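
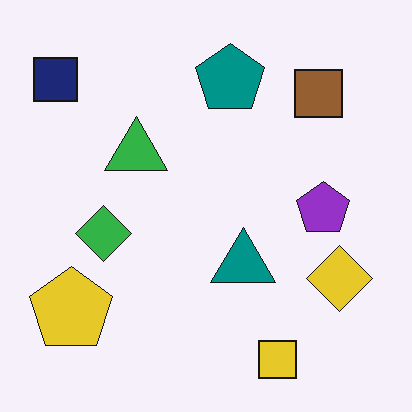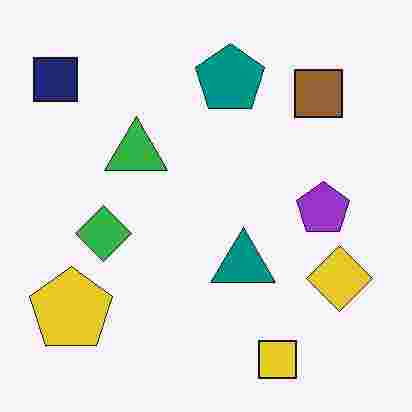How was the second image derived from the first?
The transformation is: heavily JPEG-compressed with obvious blocking artifacts.

Blocky 8×8 compression artifacts appear around shape edges and the flat background shows ringing — characteristic JPEG degradation.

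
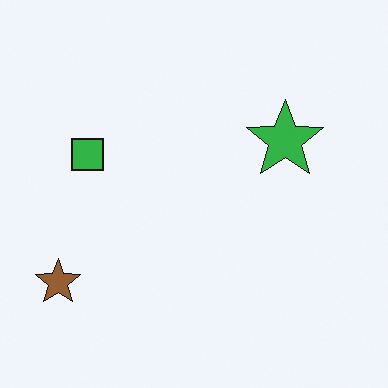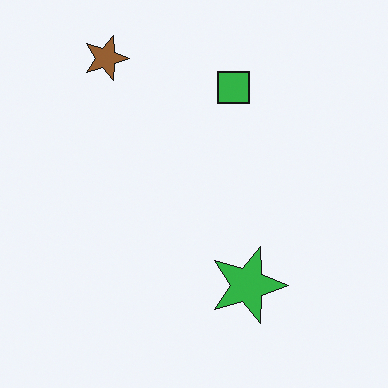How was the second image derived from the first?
The transformation is: rotated 90° clockwise.

The brown star sits in the bottom-left of the first image and the top-left of the second — consistent with a whole-image 90° clockwise rotation.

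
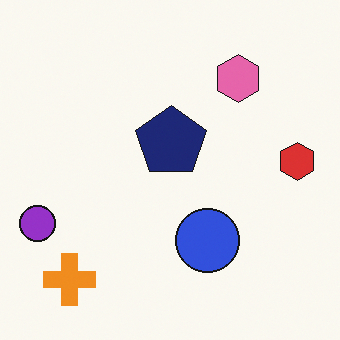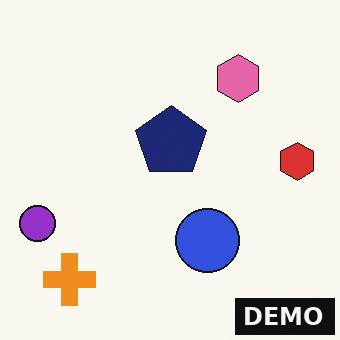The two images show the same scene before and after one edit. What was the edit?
The transformation is: watermarked with the text "DEMO" in the lower-right corner.

A dark label reading "DEMO" appears in the lower-right corner.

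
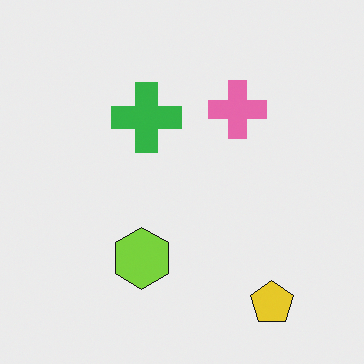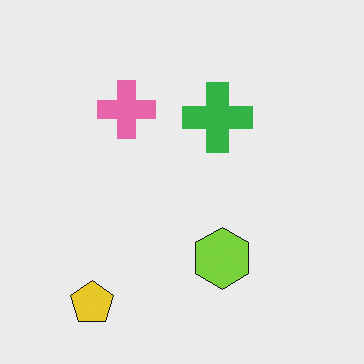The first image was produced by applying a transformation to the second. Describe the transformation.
The image was flipped horizontally (left ↔ right).

The yellow pentagon is in the bottom-left of the second image and the bottom-right of the first — shapes on opposite sides of the vertical midline have swapped in a mirror flip.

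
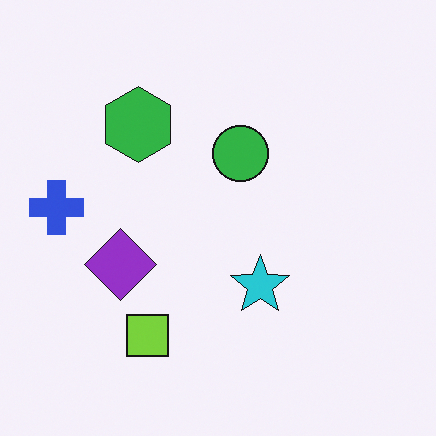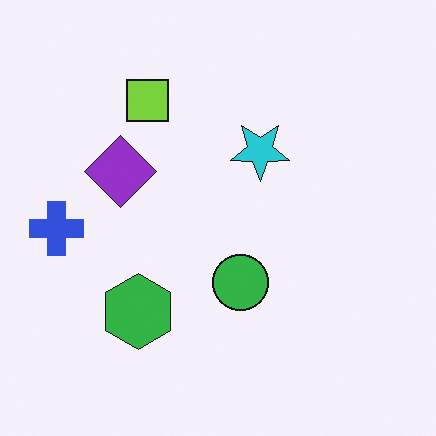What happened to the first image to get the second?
This is the original image flipped vertically (top ↔ bottom).

The lime square is in the bottom of the first image and the top of the second — shapes on opposite sides of the horizontal midline have swapped in a mirror flip.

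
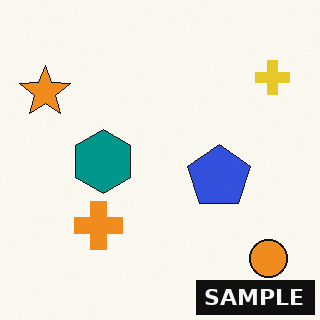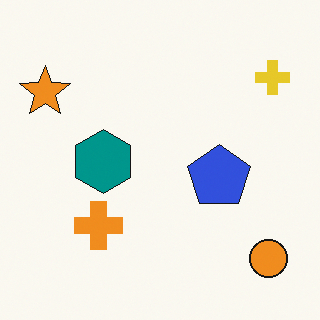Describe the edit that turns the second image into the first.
Watermarked with the text "SAMPLE" in the lower-right corner.

A dark label reading "SAMPLE" appears in the lower-right corner.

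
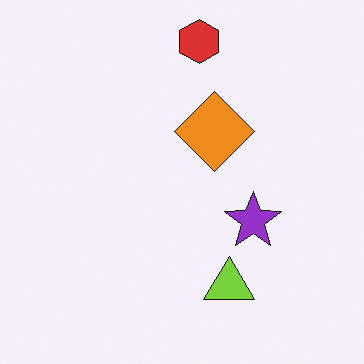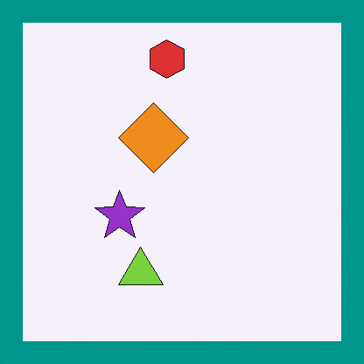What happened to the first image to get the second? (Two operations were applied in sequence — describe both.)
It was flipped horizontally (left ↔ right), then framed with a teal border.

The purple star is in the right of the first image and the left of the second — shapes on opposite sides of the vertical midline have swapped in a mirror flip. A solid teal frame runs around the edge of the second image, with the content slightly shrunk inside it.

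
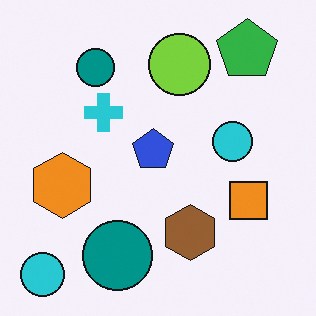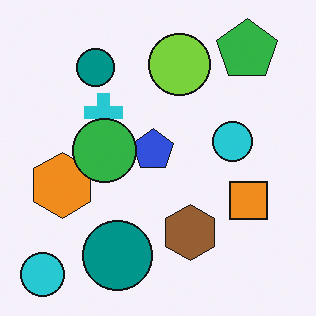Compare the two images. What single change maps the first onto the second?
This is the original image overlaid with an additional green circle.

A green circle appears in the second image that is absent from the first.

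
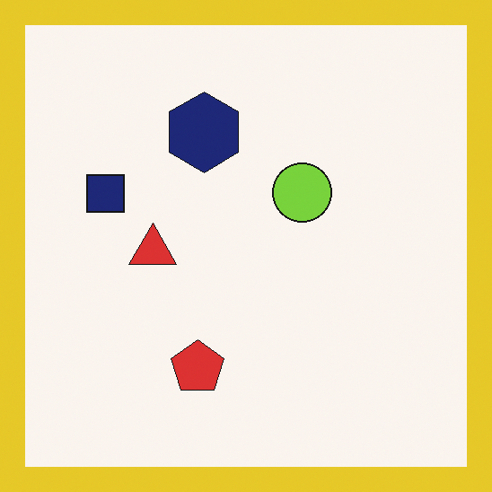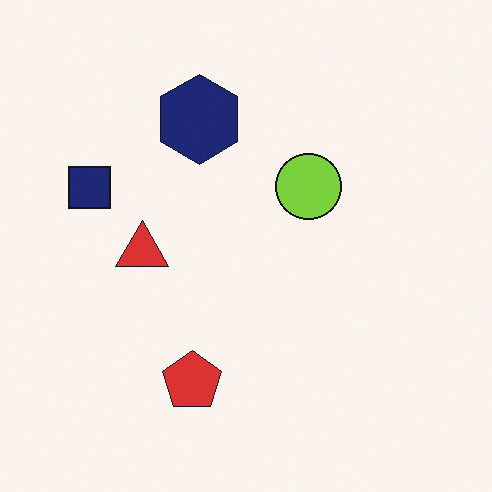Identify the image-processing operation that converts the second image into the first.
Framed with a yellow border.

A solid yellow frame runs around the edge of the first image, with the content slightly shrunk inside it.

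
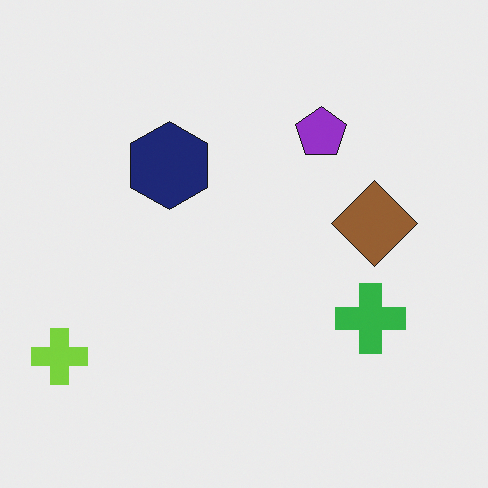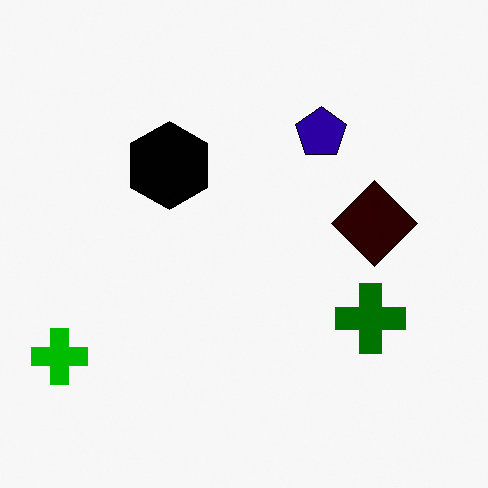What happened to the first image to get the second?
The second image is the first boosted in contrast.

Tones are pushed away from mid-grey across the whole image — a global contrast change.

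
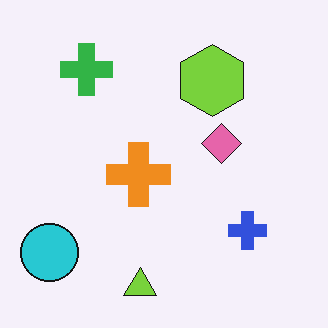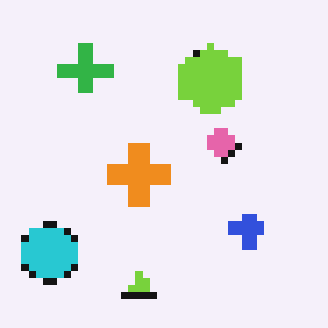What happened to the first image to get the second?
The image was moderately pixelated.

Shapes are reduced to large square blocks; fine edges and outlines are lost — a downscale-then-upscale (mosaic) effect.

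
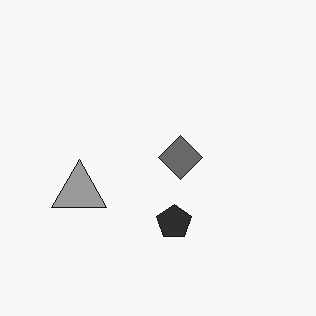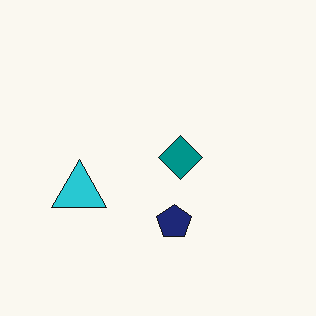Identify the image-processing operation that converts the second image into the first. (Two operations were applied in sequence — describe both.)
The transformation is: converted to grayscale, then given moderate JPEG compression.

All color is removed — every shape is now a shade of grey. Blocky 8×8 compression artifacts appear around shape edges and the flat background shows ringing — characteristic JPEG degradation.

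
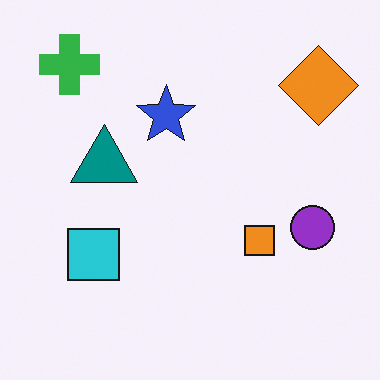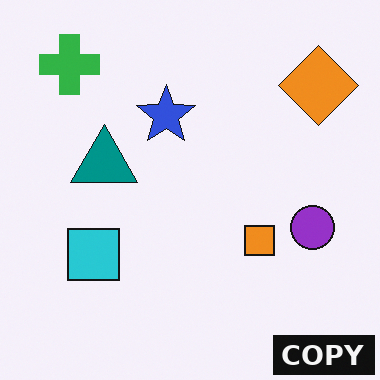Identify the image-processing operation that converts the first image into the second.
The second image is the first watermarked with the text "COPY" in the lower-right corner.

A dark label reading "COPY" appears in the lower-right corner.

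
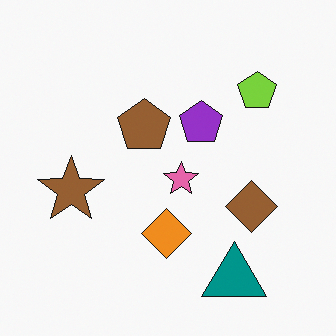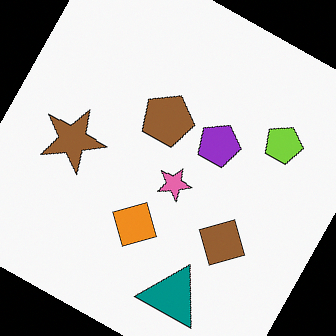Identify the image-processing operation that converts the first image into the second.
It was rotated clockwise by a moderate amount.

Every shape is tilted by the same angle and the image corners show triangular fill wedges — a whole-image rotation by a non-right angle.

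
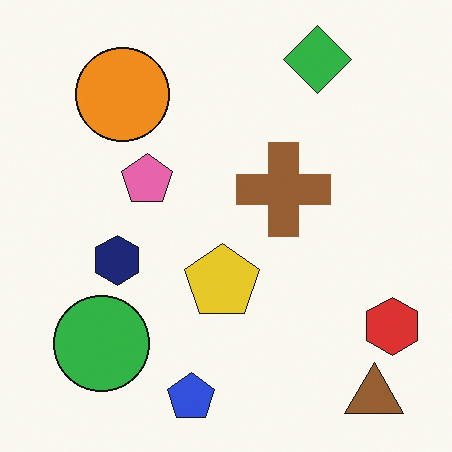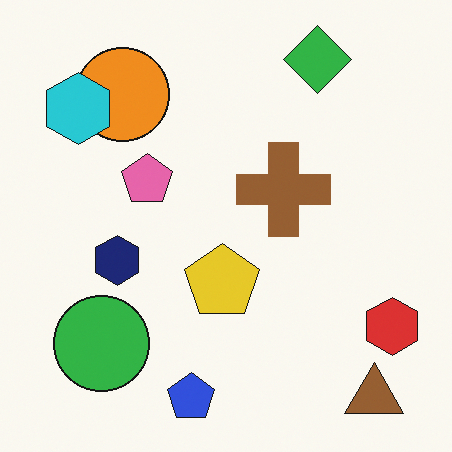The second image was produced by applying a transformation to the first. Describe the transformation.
This is the original image overlaid with an additional cyan hexagon.

A cyan hexagon appears in the second image that is absent from the first.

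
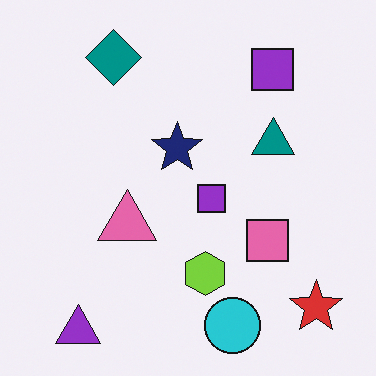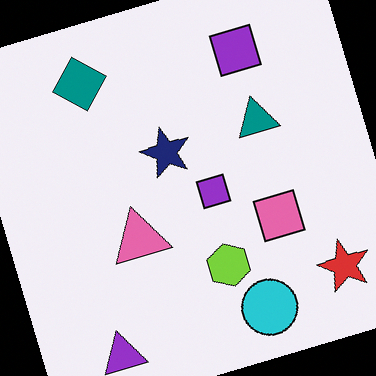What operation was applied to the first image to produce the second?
It was rotated counter-clockwise by a moderate amount.

Every shape is tilted by the same angle and the image corners show triangular fill wedges — a whole-image rotation by a non-right angle.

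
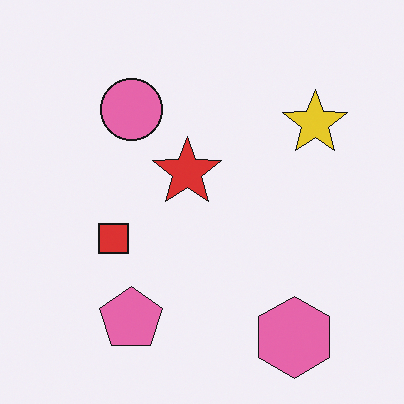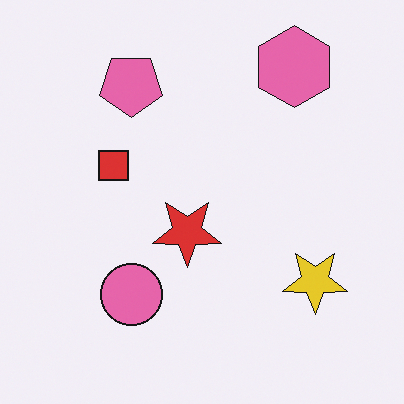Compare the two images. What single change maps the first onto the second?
The transformation is: flipped vertically (top ↔ bottom).

The pink hexagon is in the bottom-right of the first image and the top-right of the second — shapes on opposite sides of the horizontal midline have swapped in a mirror flip.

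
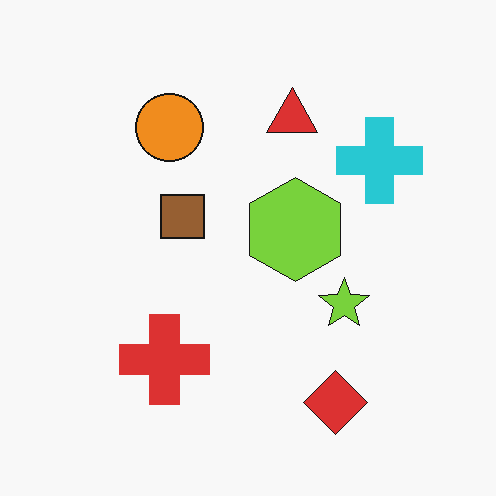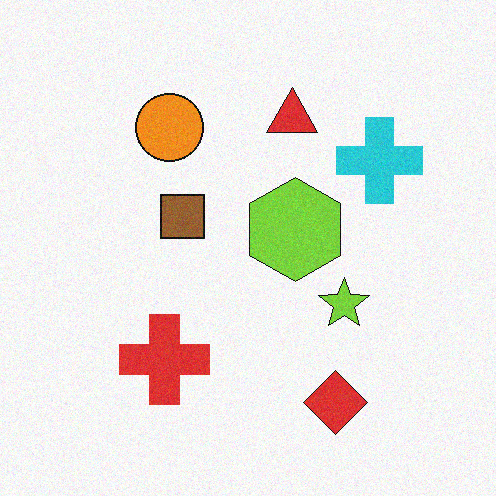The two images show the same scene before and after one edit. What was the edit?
It was degraded with subtle gaussian noise.

Random speckle covers the whole image, including the flat background.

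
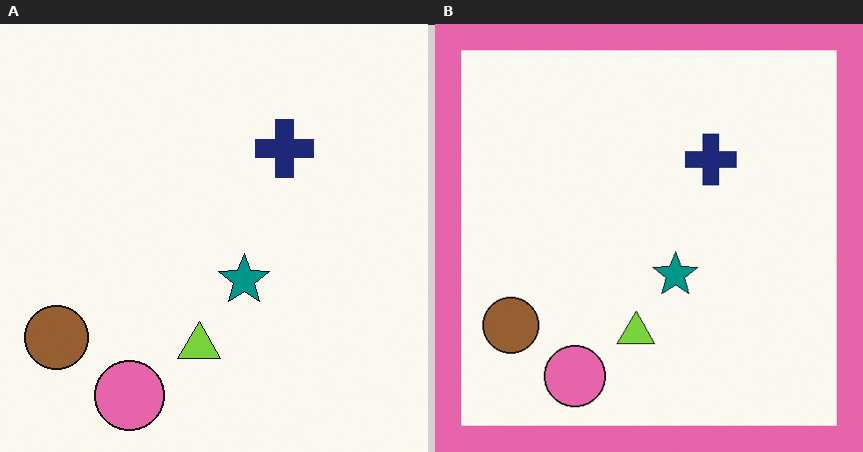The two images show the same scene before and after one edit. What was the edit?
The transformation is: framed with a pink border.

A solid pink frame runs around the edge of the right (B) image, with the content slightly shrunk inside it.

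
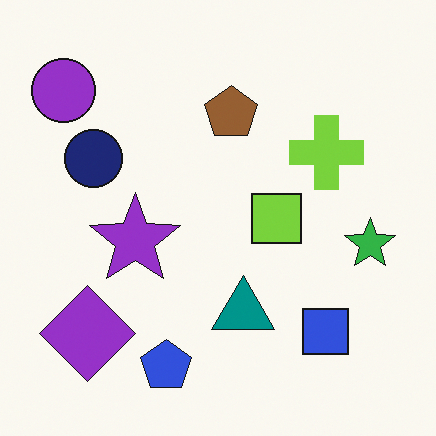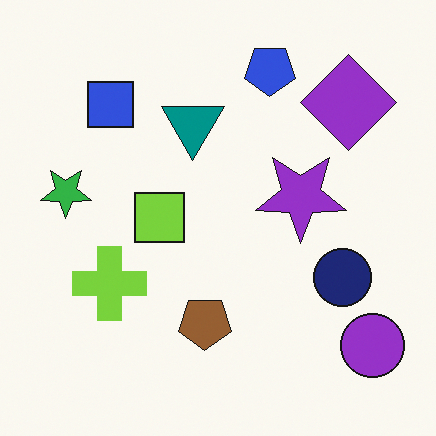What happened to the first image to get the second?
It was rotated 180°.

The purple circle sits in the top-left of the first image and the bottom-right of the second — consistent with a whole-image 180° rotation.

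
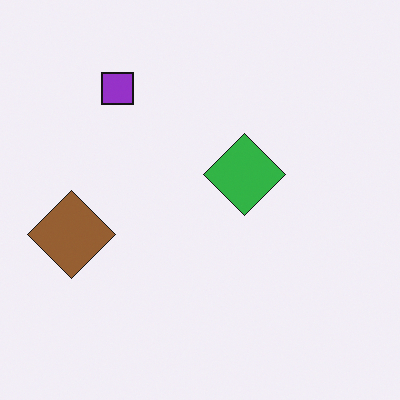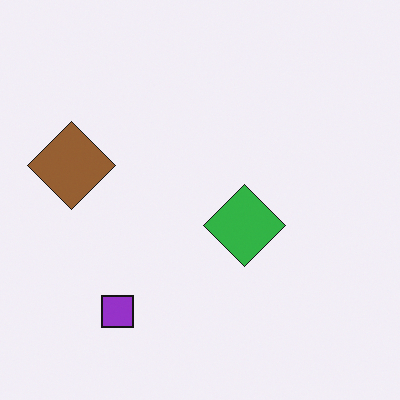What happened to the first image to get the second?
It was flipped vertically (top ↔ bottom).

The purple square is in the top-left of the first image and the bottom-left of the second — shapes on opposite sides of the horizontal midline have swapped in a mirror flip.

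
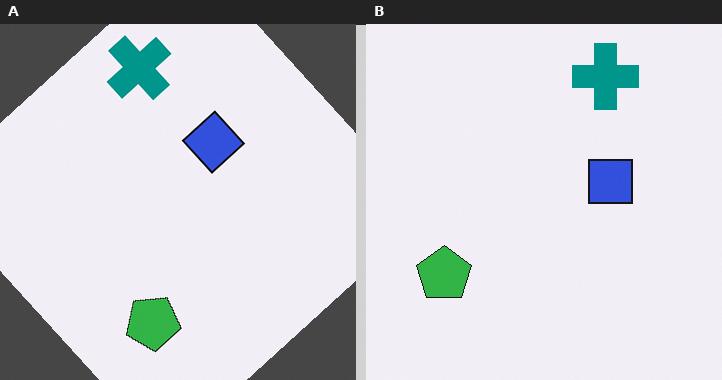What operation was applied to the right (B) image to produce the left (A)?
The left (A) image is the right (B) rotated counter-clockwise by a large amount — several tens of degrees.

Every shape is tilted by the same angle and the image corners show triangular fill wedges — a whole-image rotation by a non-right angle.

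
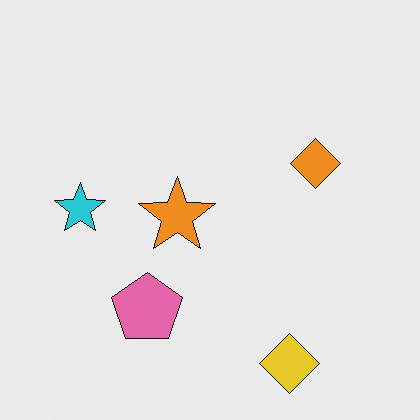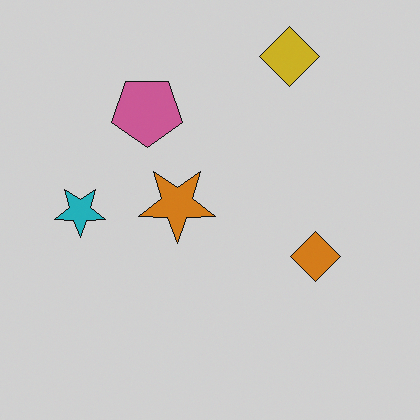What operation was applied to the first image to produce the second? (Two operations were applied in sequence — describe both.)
The second image is the first flipped vertically (top ↔ bottom), then slightly darkened.

The yellow diamond is in the bottom-right of the first image and the top-right of the second — shapes on opposite sides of the horizontal midline have swapped in a mirror flip. Every pixel — background and shapes alike — is uniformly darkened.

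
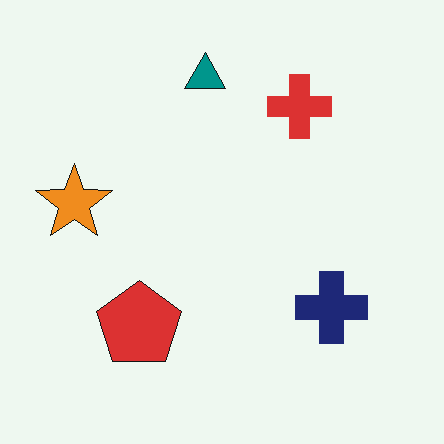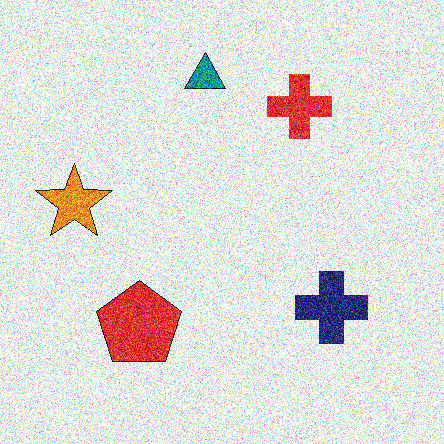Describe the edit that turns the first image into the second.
This is the original image degraded with strong gaussian noise.

Random speckle covers the whole image, including the flat background.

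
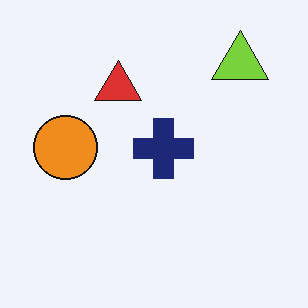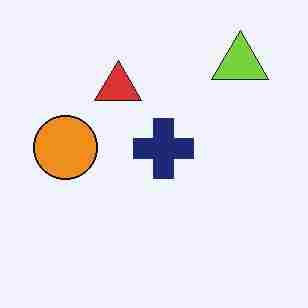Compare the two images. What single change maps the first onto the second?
The second image is the first degraded with heavy JPEG compression.

Blocky 8×8 compression artifacts appear around shape edges and the flat background shows ringing — characteristic JPEG degradation.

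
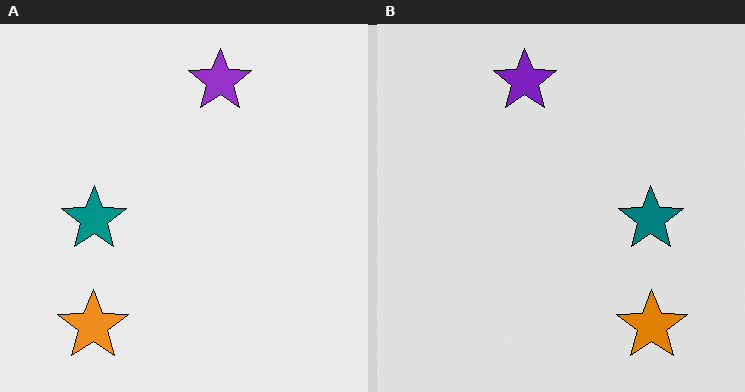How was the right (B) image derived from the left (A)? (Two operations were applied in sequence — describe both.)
It was flipped horizontally (left ↔ right), then posterized to a reduced palette.

The orange star is in the bottom-left of the left (A) image and the bottom-right of the right (B) — shapes on opposite sides of the vertical midline have swapped in a mirror flip. Each flat color has snapped to a coarser quantized level — most visibly, the near-white background has dropped to a flat grey.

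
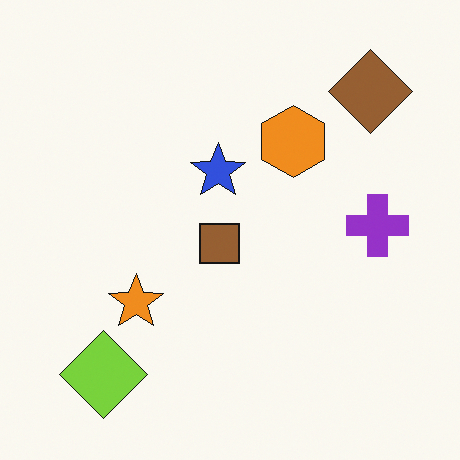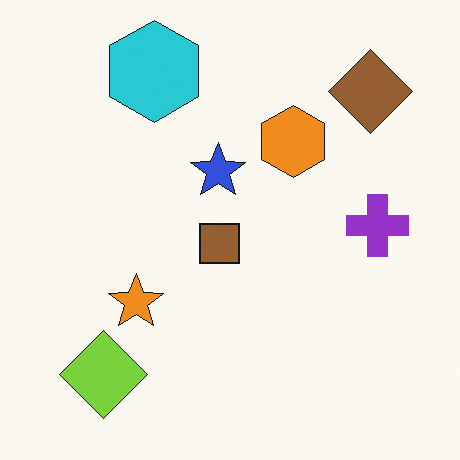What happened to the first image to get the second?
The image was overlaid with an additional cyan hexagon.

A cyan hexagon appears in the second image that is absent from the first.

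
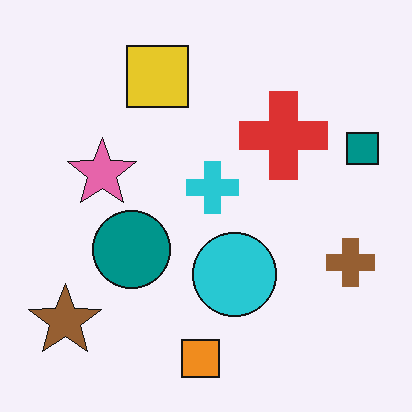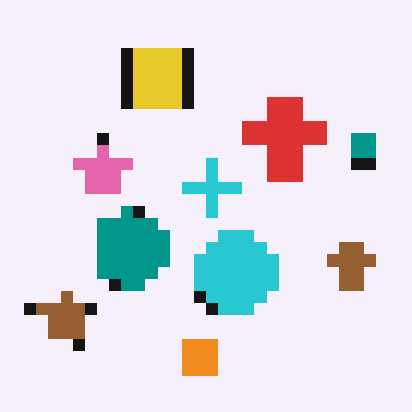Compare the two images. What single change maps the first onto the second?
The second image is the first heavily pixelated into large blocks.

Shapes are reduced to large square blocks; fine edges and outlines are lost — a downscale-then-upscale (mosaic) effect.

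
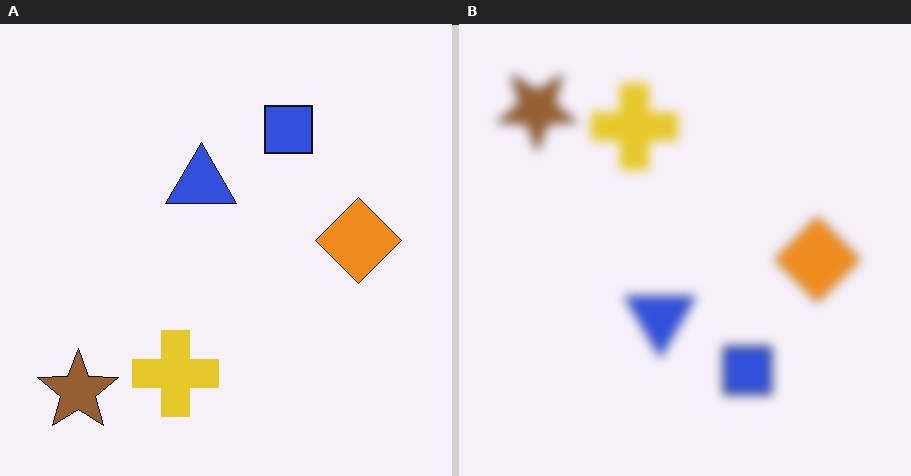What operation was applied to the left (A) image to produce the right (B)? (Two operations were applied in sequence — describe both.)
This is the original image flipped vertically (top ↔ bottom), then heavily blurred.

The brown star is in the bottom-left of the left (A) image and the top-left of the right (B) — shapes on opposite sides of the horizontal midline have swapped in a mirror flip. Shape edges and outlines are uniformly softened across the whole image.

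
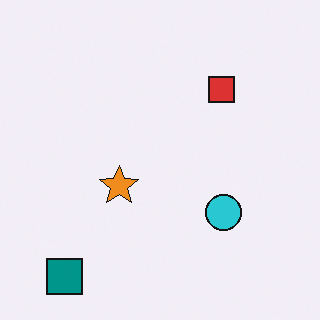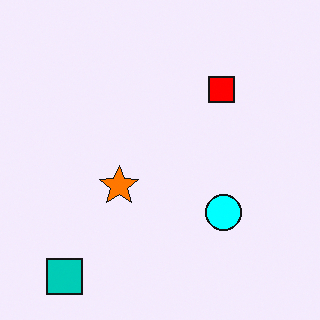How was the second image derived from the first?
This is the original image made much more vivid (saturation change).

All colors are more vivid — a global saturation change.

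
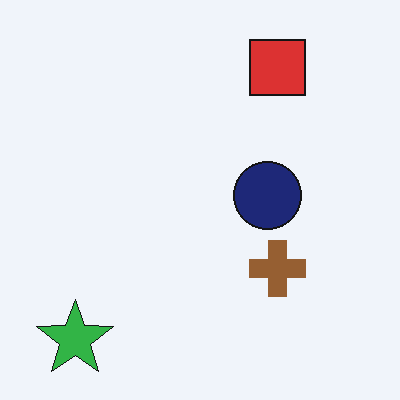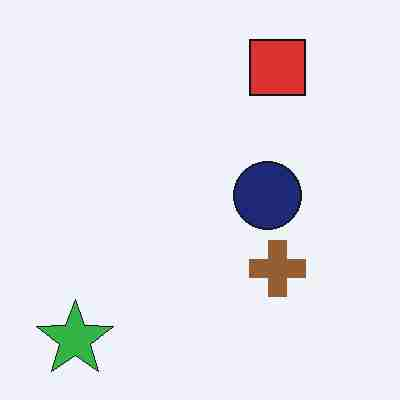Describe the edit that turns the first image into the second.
Heavily JPEG-compressed with obvious blocking artifacts.

Blocky 8×8 compression artifacts appear around shape edges and the flat background shows ringing — characteristic JPEG degradation.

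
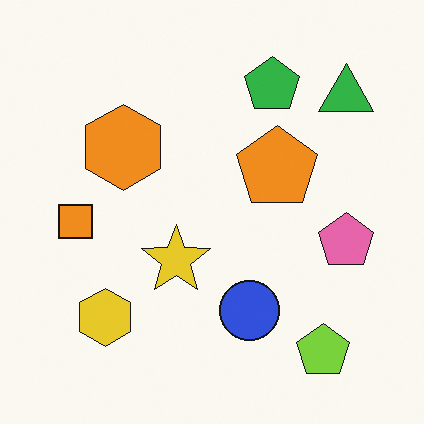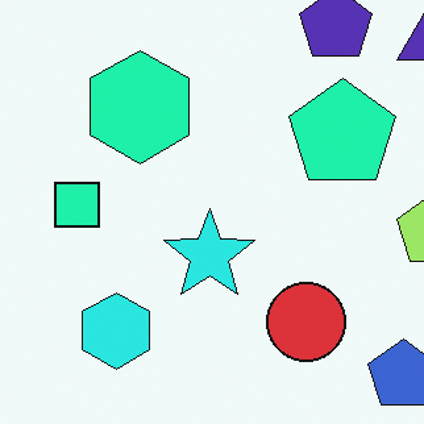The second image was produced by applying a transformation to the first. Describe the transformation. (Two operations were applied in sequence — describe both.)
Cropped slightly and scaled back up, then hue-shifted noticeably.

The visible shapes are larger and the field of view is narrower; shapes near the original edges may be partly or wholly outside the frame — a crop-and-rescale. Every shape's color has rotated by the same amount around the hue wheel — a uniform hue shift.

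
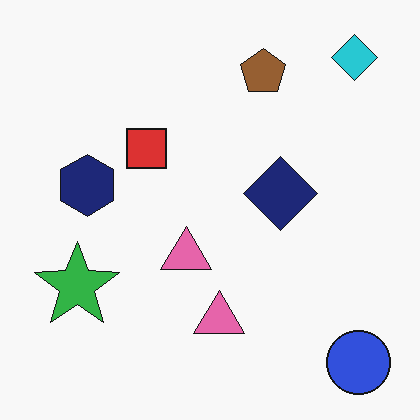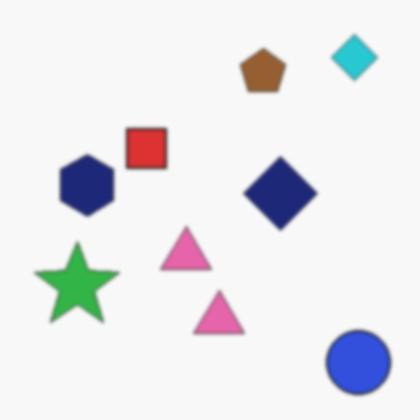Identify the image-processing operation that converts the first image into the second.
The second image is the first lightly blurred.

Shape edges and outlines are uniformly softened across the whole image.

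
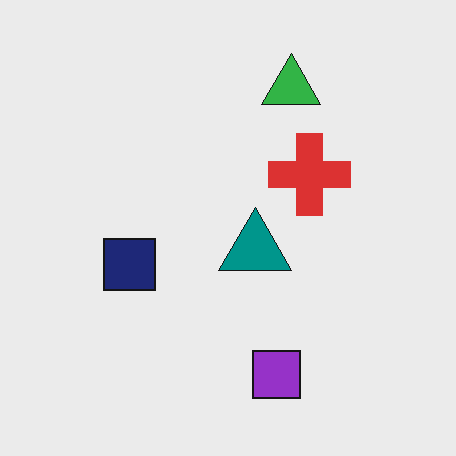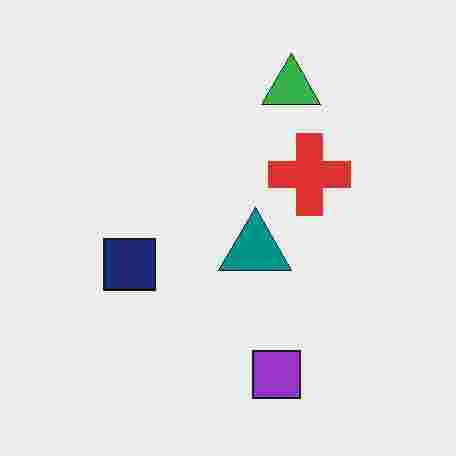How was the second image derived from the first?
The image was heavily JPEG-compressed with obvious blocking artifacts.

Blocky 8×8 compression artifacts appear around shape edges and the flat background shows ringing — characteristic JPEG degradation.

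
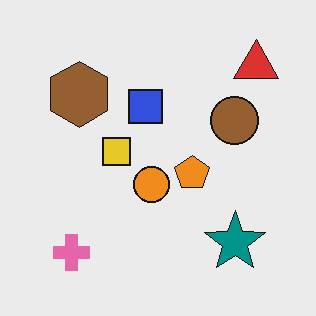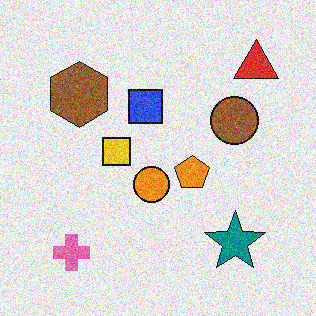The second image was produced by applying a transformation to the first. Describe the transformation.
The image was degraded with moderate additive noise.

Random speckle covers the whole image, including the flat background.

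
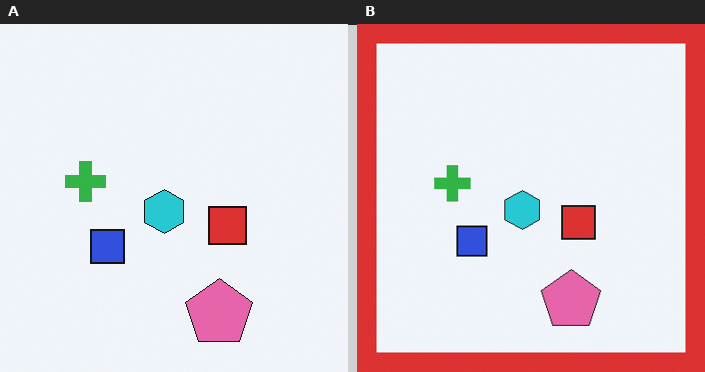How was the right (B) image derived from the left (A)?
The image was framed with a red border.

A solid red frame runs around the edge of the right (B) image, with the content slightly shrunk inside it.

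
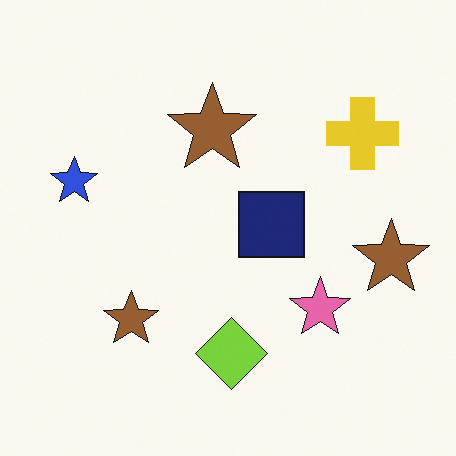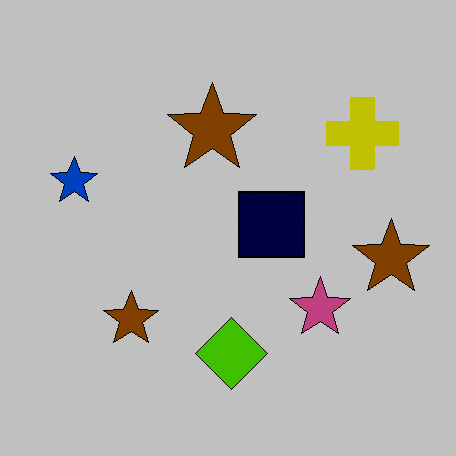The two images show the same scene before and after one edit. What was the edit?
The image was heavily posterized to just a handful of flat colors.

Each flat color has snapped to a coarser quantized level — most visibly, the near-white background has dropped to a flat grey.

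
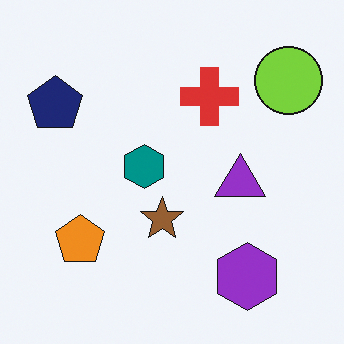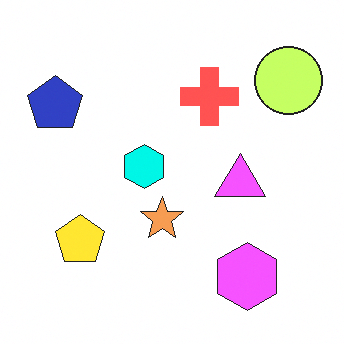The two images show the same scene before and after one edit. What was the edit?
The image was brightened a lot.

Every pixel — background and shapes alike — is uniformly brightened.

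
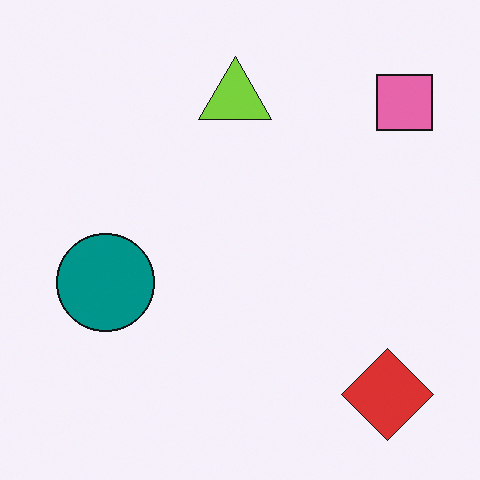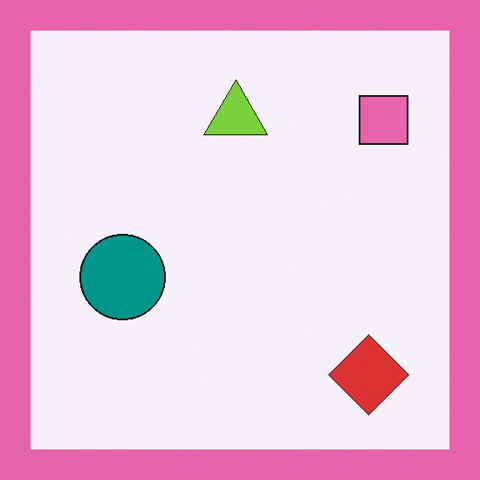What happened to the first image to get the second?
The transformation is: framed with a pink border.

A solid pink frame runs around the edge of the second image, with the content slightly shrunk inside it.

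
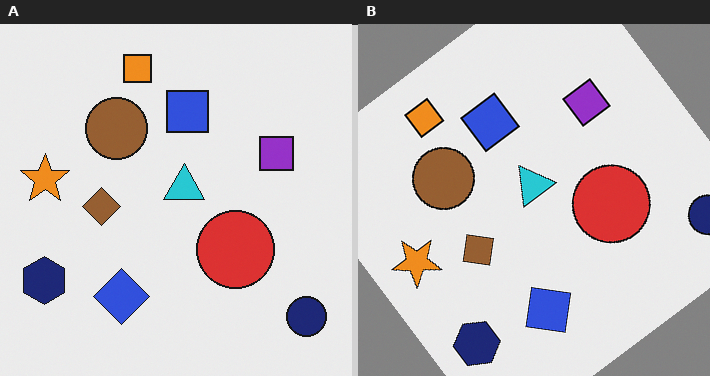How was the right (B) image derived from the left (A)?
This is the original image rotated counter-clockwise by a large amount — several tens of degrees.

Every shape is tilted by the same angle and the image corners show triangular fill wedges — a whole-image rotation by a non-right angle.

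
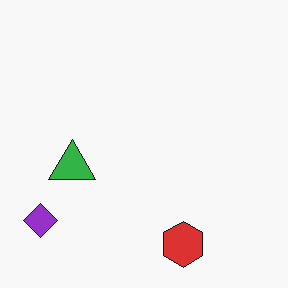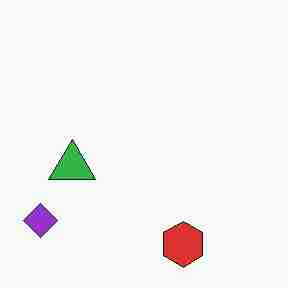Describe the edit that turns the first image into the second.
The second image is the first degraded with heavy JPEG compression.

Blocky 8×8 compression artifacts appear around shape edges and the flat background shows ringing — characteristic JPEG degradation.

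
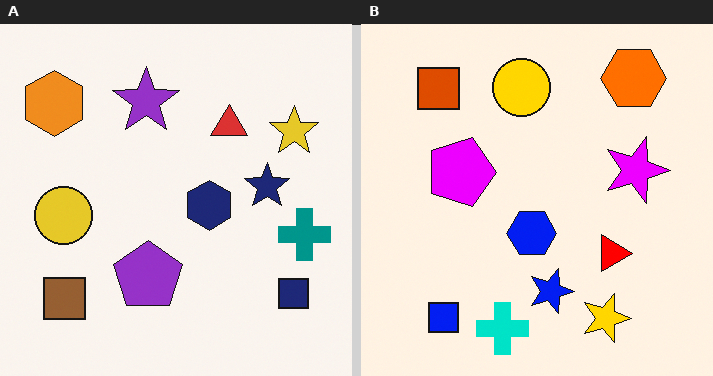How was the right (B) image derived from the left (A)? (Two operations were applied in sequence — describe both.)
The transformation is: heavily oversaturated, then rotated 90° clockwise.

All colors are more vivid — a global saturation change. The orange hexagon sits in the top-left of the left (A) image and the top-right of the right (B) — consistent with a whole-image 90° clockwise rotation.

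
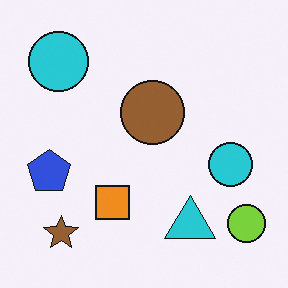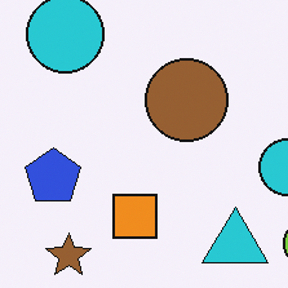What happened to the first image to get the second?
It was cropped to a modestly smaller region and rescaled.

The visible shapes are larger and the field of view is narrower; shapes near the original edges may be partly or wholly outside the frame — a crop-and-rescale.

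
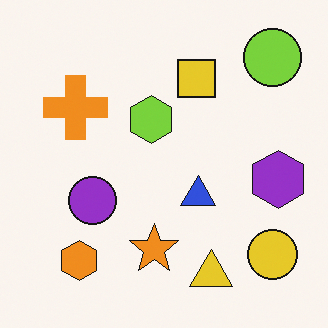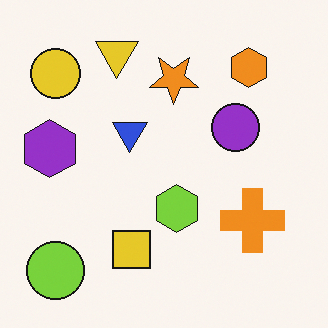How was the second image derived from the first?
It was rotated 180°.

The lime circle sits in the top-right of the first image and the bottom-left of the second — consistent with a whole-image 180° rotation.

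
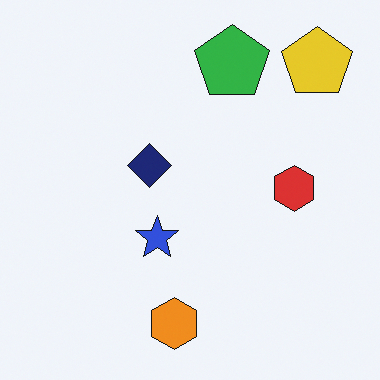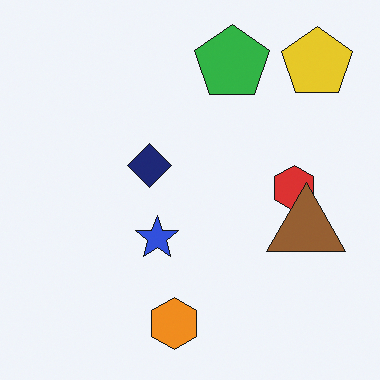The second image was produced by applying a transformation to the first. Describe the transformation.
The second image is the first overlaid with an additional brown triangle.

A brown triangle appears in the second image that is absent from the first.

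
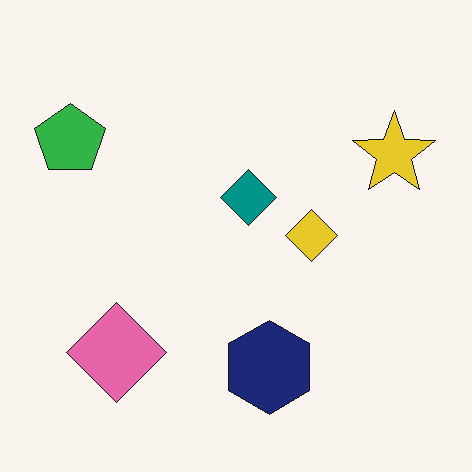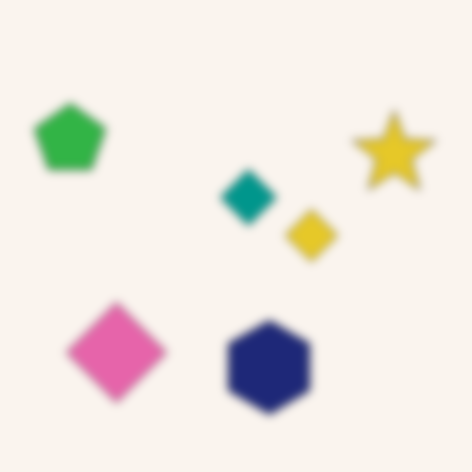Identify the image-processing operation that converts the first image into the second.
The second image is the first noticeably gaussian-blurred.

Shape edges and outlines are uniformly softened across the whole image.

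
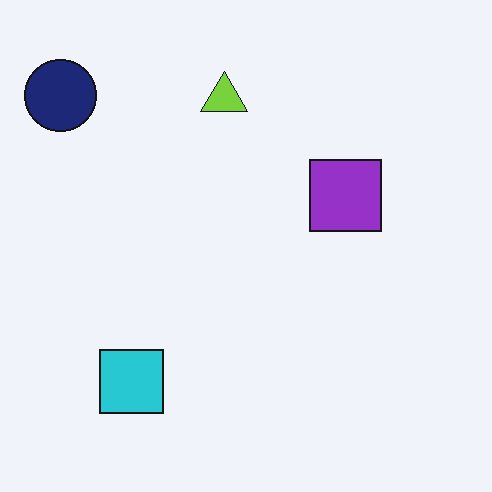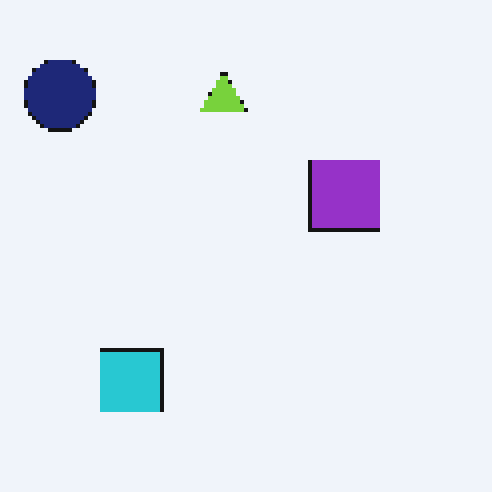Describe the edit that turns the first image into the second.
It was mildly pixelated.

Shapes are reduced to large square blocks; fine edges and outlines are lost — a downscale-then-upscale (mosaic) effect.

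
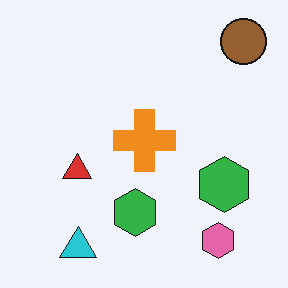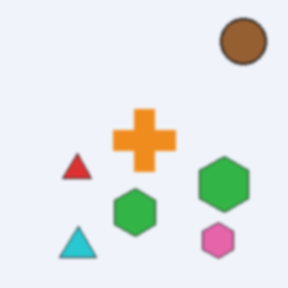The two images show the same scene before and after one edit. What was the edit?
The transformation is: given a subtle gaussian blur.

Shape edges and outlines are uniformly softened across the whole image.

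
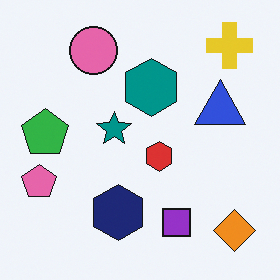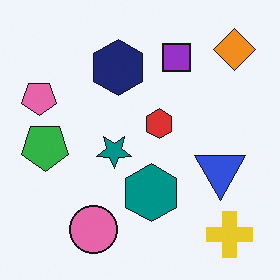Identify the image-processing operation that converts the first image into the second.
The image was flipped vertically (top ↔ bottom).

The yellow cross is in the top-right of the first image and the bottom-right of the second — shapes on opposite sides of the horizontal midline have swapped in a mirror flip.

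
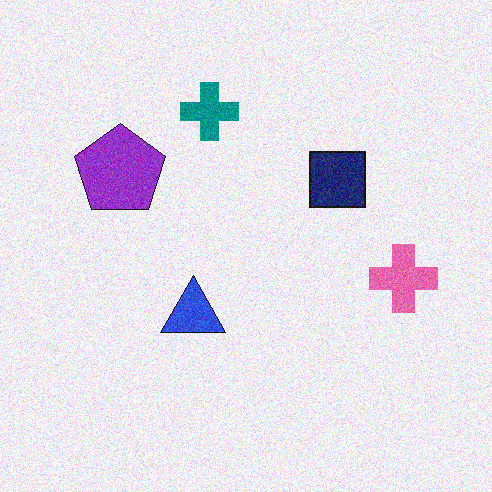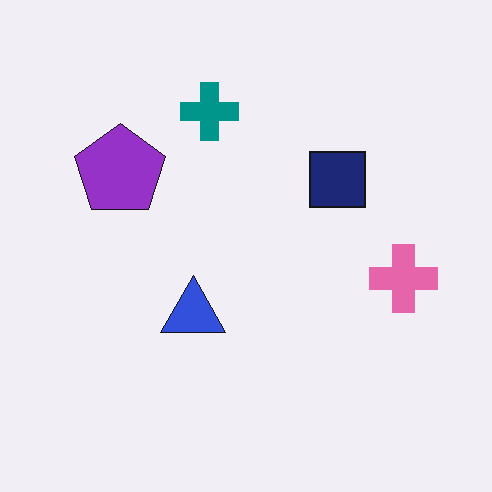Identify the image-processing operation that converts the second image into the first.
Degraded with visible gaussian noise.

Random speckle covers the whole image, including the flat background.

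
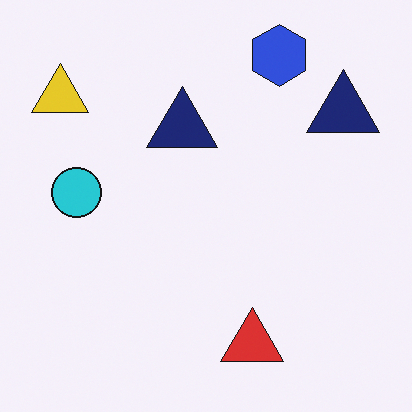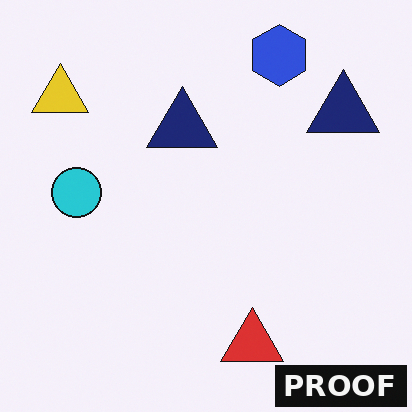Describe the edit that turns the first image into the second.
Watermarked with the text "PROOF" in the lower-right corner.

A dark label reading "PROOF" appears in the lower-right corner.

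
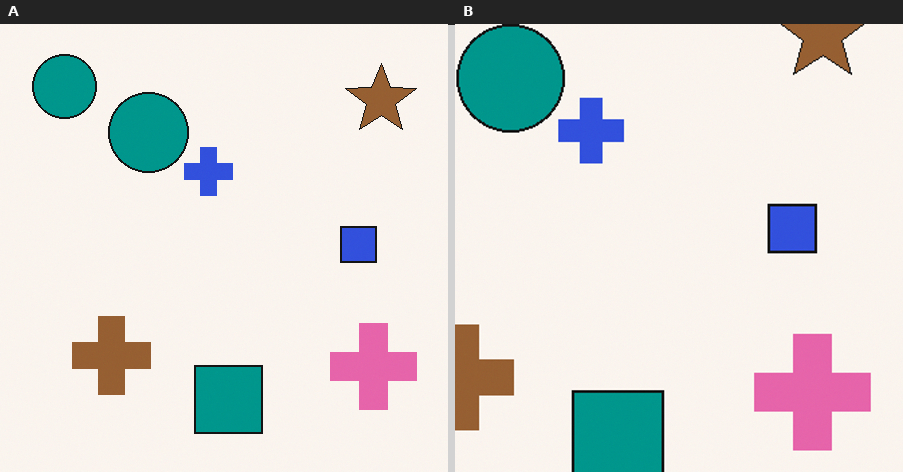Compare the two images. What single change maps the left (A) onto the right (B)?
It was cropped slightly and scaled back up.

The visible shapes are larger and the field of view is narrower; shapes near the original edges may be partly or wholly outside the frame — a crop-and-rescale.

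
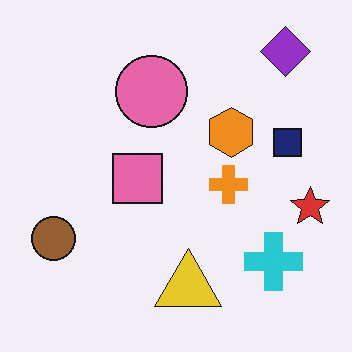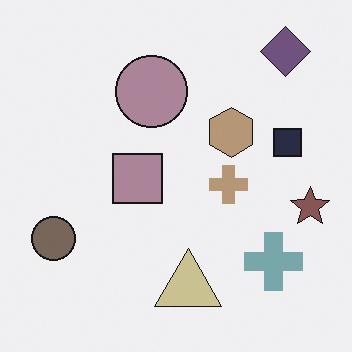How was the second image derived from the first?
Made much more muted (saturation change).

All colors are more muted and greyish — a global saturation change.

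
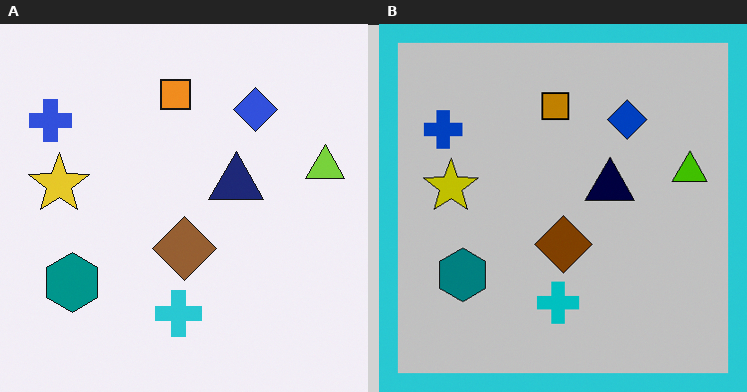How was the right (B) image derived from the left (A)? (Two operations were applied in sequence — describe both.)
The image was aggressively posterized, then framed with a cyan border.

Each flat color has snapped to a coarser quantized level — most visibly, the near-white background has dropped to a flat grey. A solid cyan frame runs around the edge of the right (B) image, with the content slightly shrunk inside it.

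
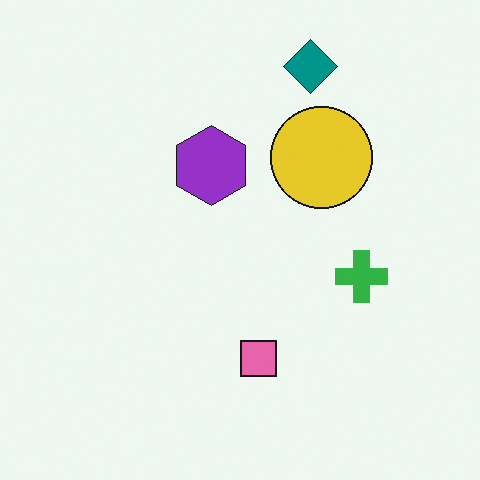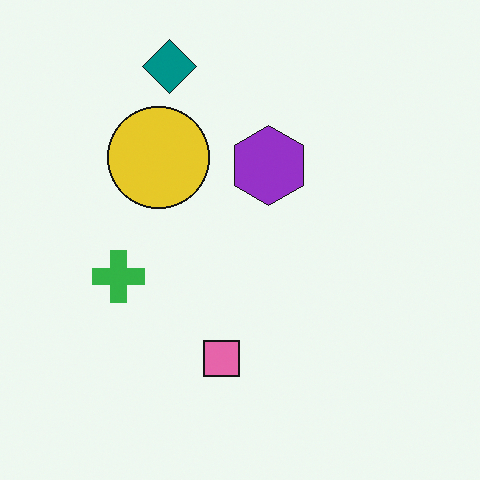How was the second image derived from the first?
The image was flipped horizontally (left ↔ right).

The green cross is in the right of the first image and the left of the second — shapes on opposite sides of the vertical midline have swapped in a mirror flip.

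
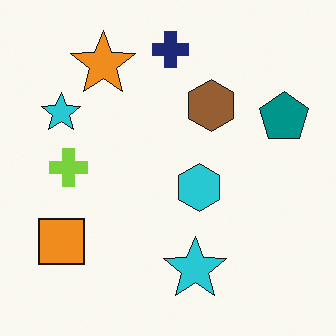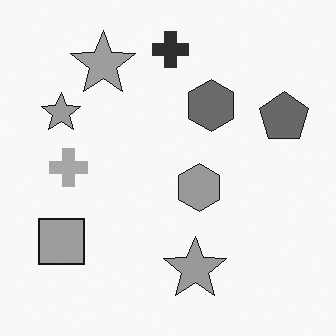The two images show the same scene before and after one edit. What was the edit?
The transformation is: converted to grayscale.

All color is removed — every shape is now a shade of grey.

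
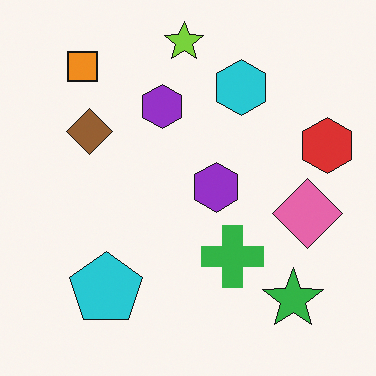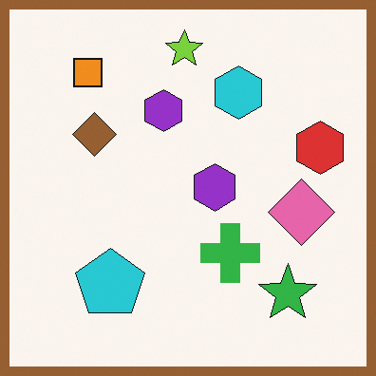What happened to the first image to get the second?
Framed with a brown border.

A solid brown frame runs around the edge of the second image, with the content slightly shrunk inside it.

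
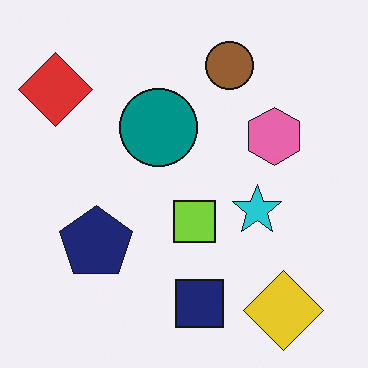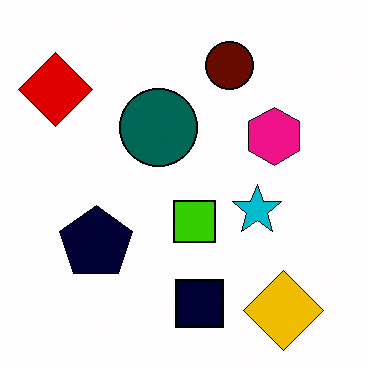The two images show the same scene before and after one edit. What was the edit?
The transformation is: boosted in contrast.

Tones are pushed away from mid-grey across the whole image — a global contrast change.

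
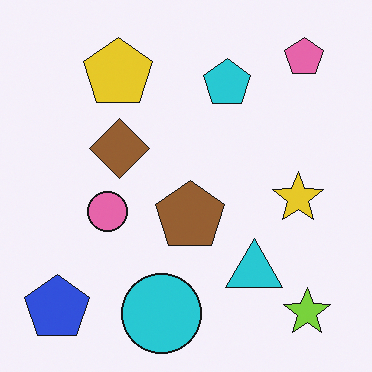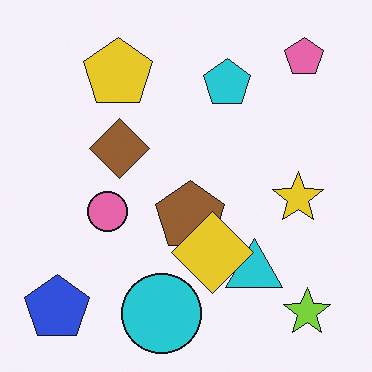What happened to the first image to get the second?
The second image is the first overlaid with an additional yellow diamond.

A yellow diamond appears in the second image that is absent from the first.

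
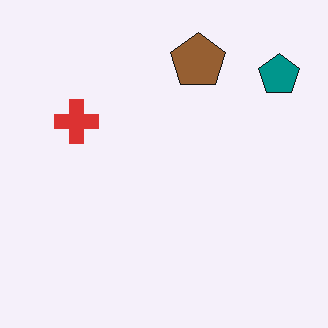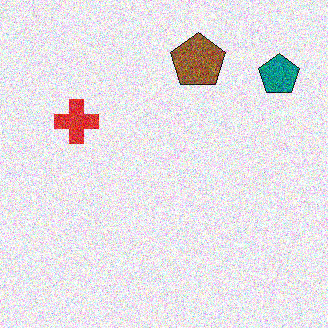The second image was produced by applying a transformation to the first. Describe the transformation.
This is the original image degraded with heavy additive noise.

Random speckle covers the whole image, including the flat background.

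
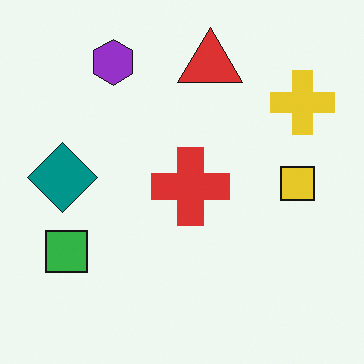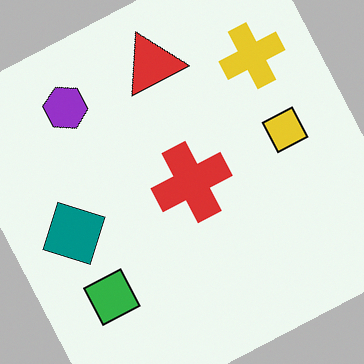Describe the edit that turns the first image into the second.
It was rotated counter-clockwise by a moderate amount.

Every shape is tilted by the same angle and the image corners show triangular fill wedges — a whole-image rotation by a non-right angle.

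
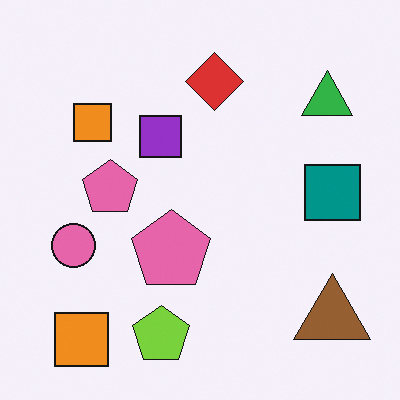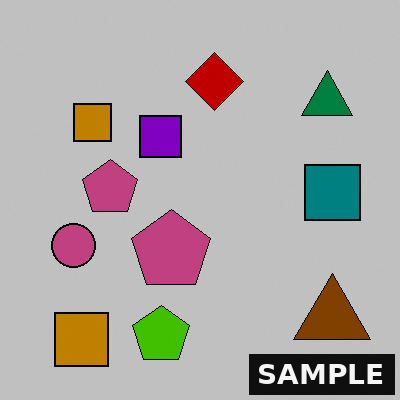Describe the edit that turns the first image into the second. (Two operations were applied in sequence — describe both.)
The transformation is: heavily posterized to just a handful of flat colors, then watermarked with the text "SAMPLE" in the lower-right corner.

Each flat color has snapped to a coarser quantized level — most visibly, the near-white background has dropped to a flat grey. A dark label reading "SAMPLE" appears in the lower-right corner.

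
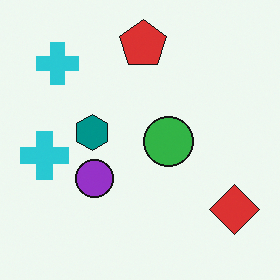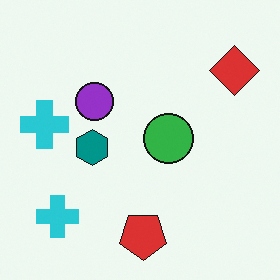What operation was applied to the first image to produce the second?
This is the original image flipped vertically (top ↔ bottom).

The red pentagon is in the top of the first image and the bottom of the second — shapes on opposite sides of the horizontal midline have swapped in a mirror flip.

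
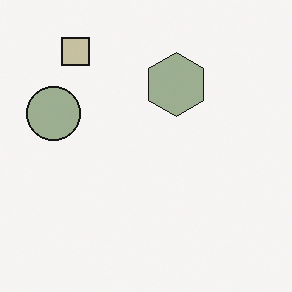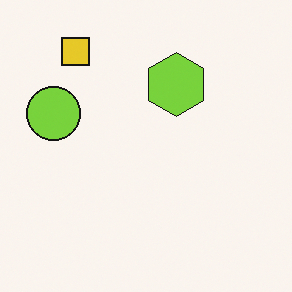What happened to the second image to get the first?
The image was made much more muted (saturation change).

All colors are more muted and greyish — a global saturation change.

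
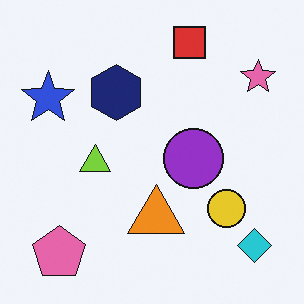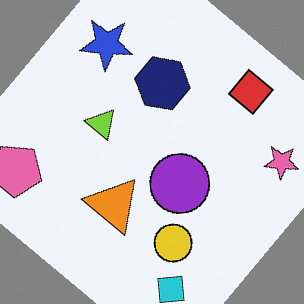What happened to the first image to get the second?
The image was rotated clockwise by a large amount — several tens of degrees.

Every shape is tilted by the same angle and the image corners show triangular fill wedges — a whole-image rotation by a non-right angle.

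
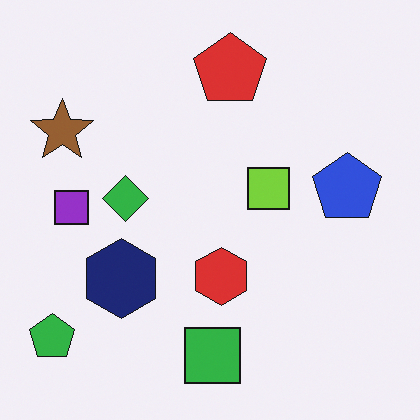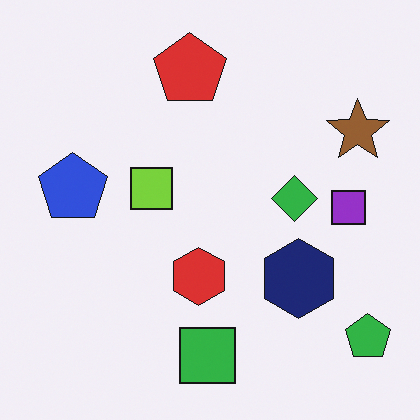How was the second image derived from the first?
This is the original image flipped horizontally (left ↔ right).

The green pentagon is in the bottom-left of the first image and the bottom-right of the second — shapes on opposite sides of the vertical midline have swapped in a mirror flip.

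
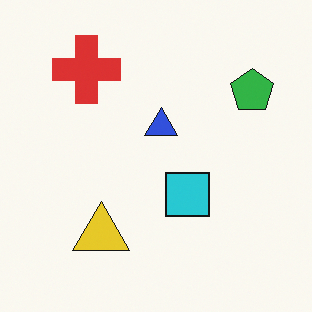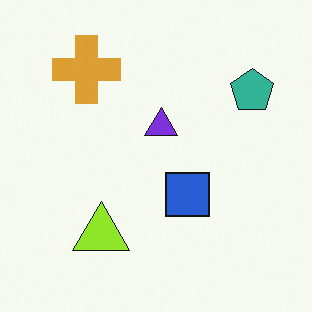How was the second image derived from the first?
The transformation is: hue-shifted slightly.

Every shape's color has rotated by the same amount around the hue wheel — a uniform hue shift.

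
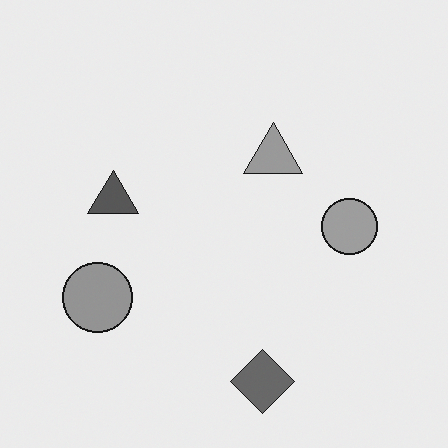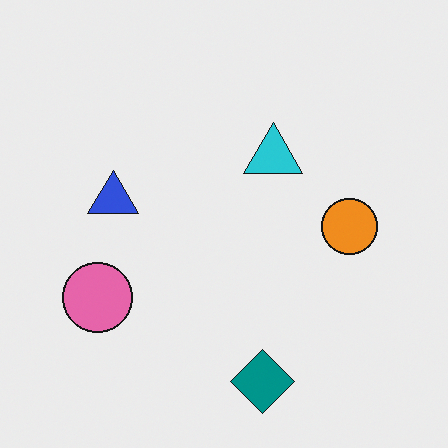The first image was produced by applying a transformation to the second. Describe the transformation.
Converted to grayscale.

All color is removed — every shape is now a shade of grey.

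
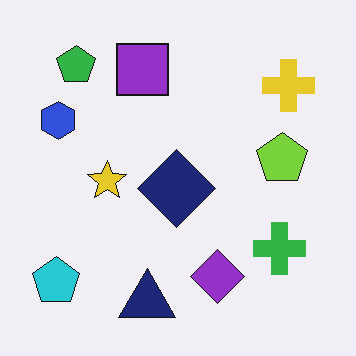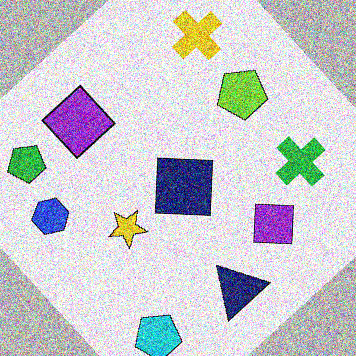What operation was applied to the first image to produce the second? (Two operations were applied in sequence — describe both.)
The image was rotated counter-clockwise by a large amount — several tens of degrees, then degraded with heavy additive noise.

Every shape is tilted by the same angle and the image corners show triangular fill wedges — a whole-image rotation by a non-right angle. Random speckle covers the whole image, including the flat background.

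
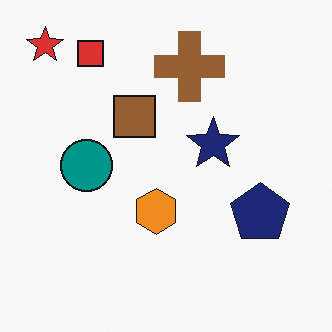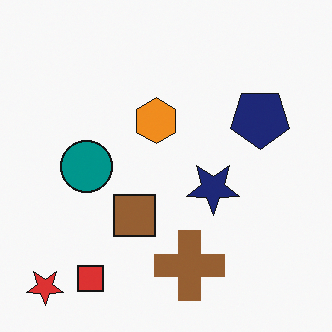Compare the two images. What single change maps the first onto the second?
It was flipped vertically (top ↔ bottom).

The red star is in the top-left of the first image and the bottom-left of the second — shapes on opposite sides of the horizontal midline have swapped in a mirror flip.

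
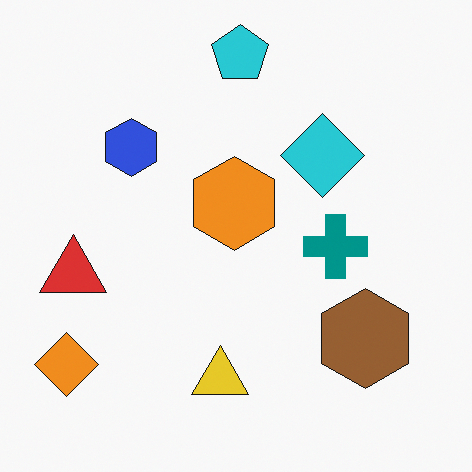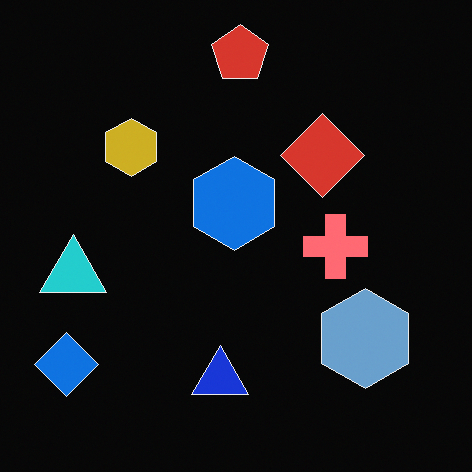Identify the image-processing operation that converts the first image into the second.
Color-inverted (negative).

The light background has become dark and every shape's color is its complement — a photographic negative.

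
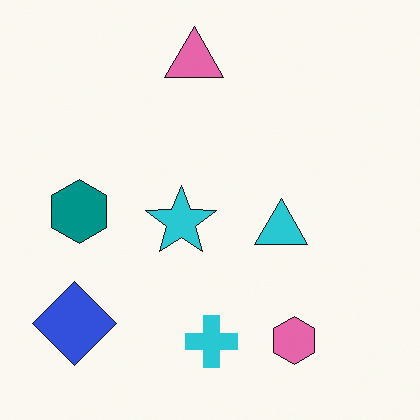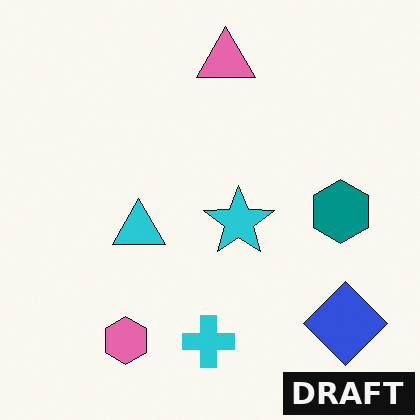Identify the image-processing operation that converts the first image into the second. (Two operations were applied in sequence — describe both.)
Flipped horizontally (left ↔ right), then watermarked with the text "DRAFT" in the lower-right corner.

The blue diamond is in the bottom-left of the first image and the bottom-right of the second — shapes on opposite sides of the vertical midline have swapped in a mirror flip. A dark label reading "DRAFT" appears in the lower-right corner.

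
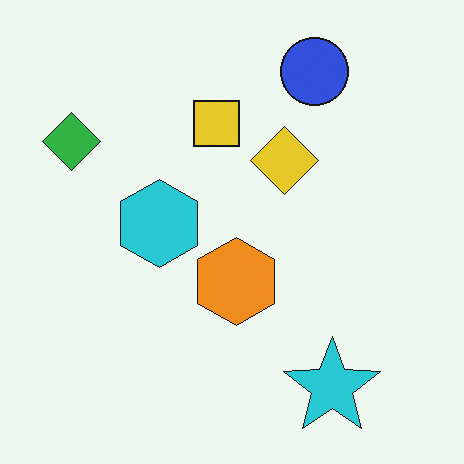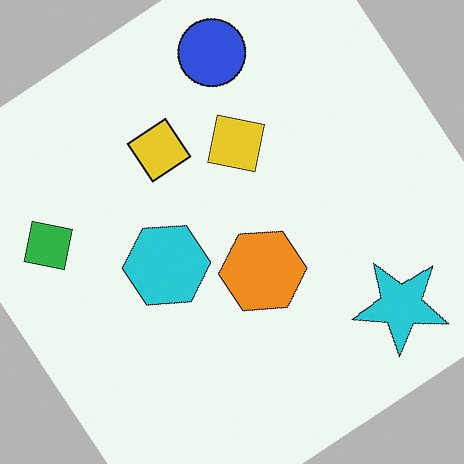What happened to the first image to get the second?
The image was rotated counter-clockwise by a large amount — several tens of degrees.

Every shape is tilted by the same angle and the image corners show triangular fill wedges — a whole-image rotation by a non-right angle.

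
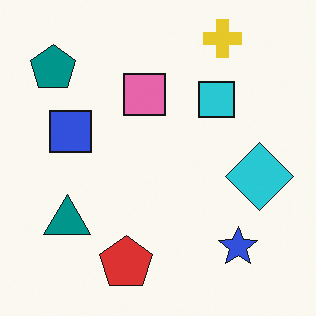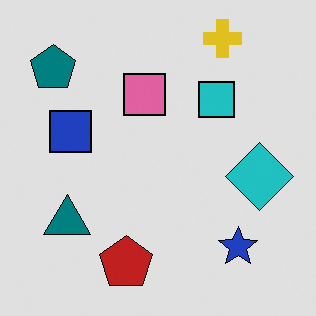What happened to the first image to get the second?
This is the original image moderately posterized.

Each flat color has snapped to a coarser quantized level — most visibly, the near-white background has dropped to a flat grey.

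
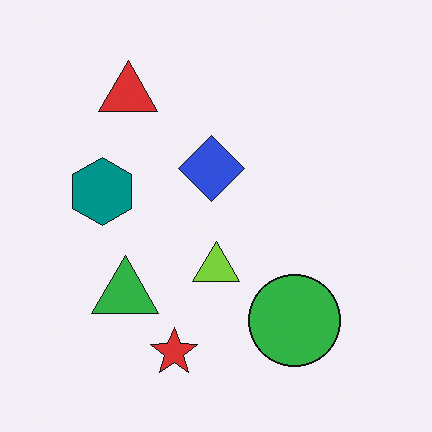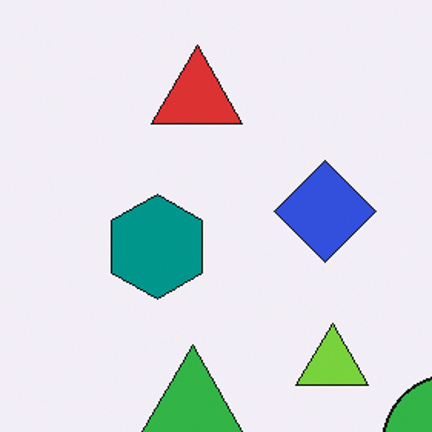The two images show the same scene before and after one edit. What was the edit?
The second image is the first cropped slightly and scaled back up.

The visible shapes are larger and the field of view is narrower; shapes near the original edges may be partly or wholly outside the frame — a crop-and-rescale.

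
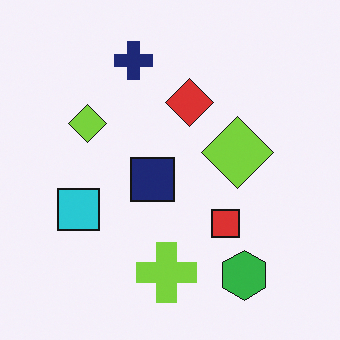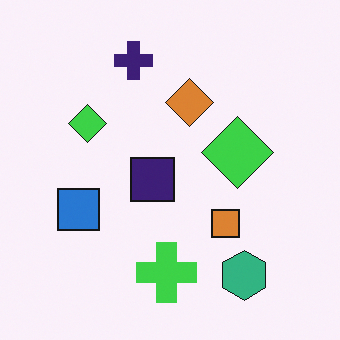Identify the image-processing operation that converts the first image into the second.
This is the original image hue-shifted slightly.

Every shape's color has rotated by the same amount around the hue wheel — a uniform hue shift.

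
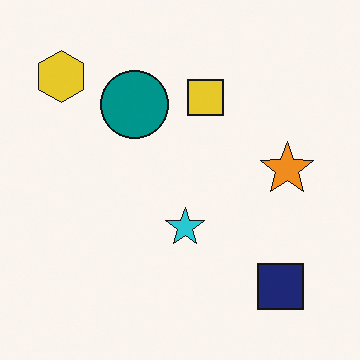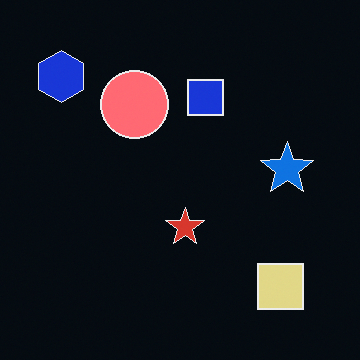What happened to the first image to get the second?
This is the original image color-inverted (negative).

The light background has become dark and every shape's color is its complement — a photographic negative.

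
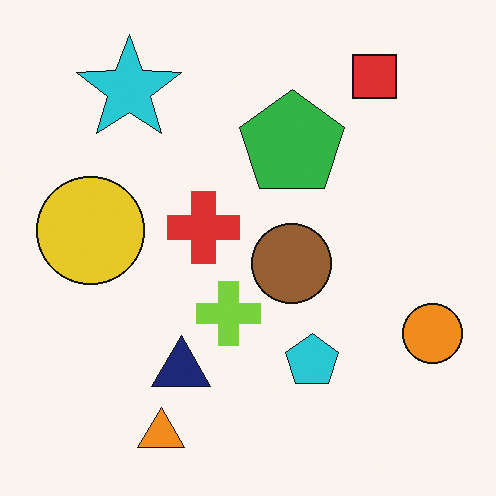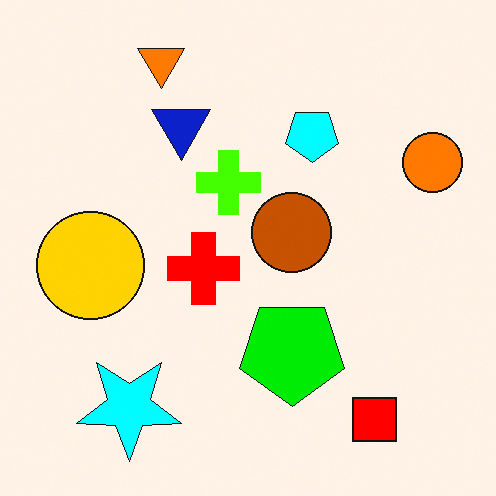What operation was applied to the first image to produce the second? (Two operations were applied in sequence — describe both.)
This is the original image heavily oversaturated, then flipped vertically (top ↔ bottom).

All colors are more vivid — a global saturation change. The orange triangle is in the bottom-left of the first image and the top-left of the second — shapes on opposite sides of the horizontal midline have swapped in a mirror flip.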